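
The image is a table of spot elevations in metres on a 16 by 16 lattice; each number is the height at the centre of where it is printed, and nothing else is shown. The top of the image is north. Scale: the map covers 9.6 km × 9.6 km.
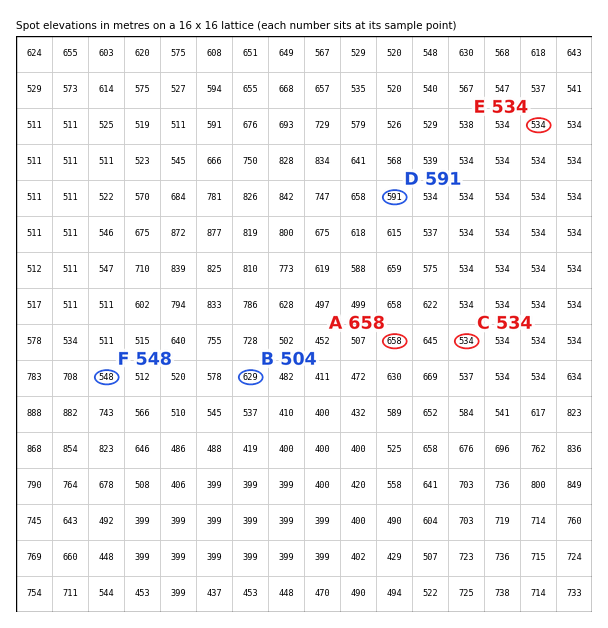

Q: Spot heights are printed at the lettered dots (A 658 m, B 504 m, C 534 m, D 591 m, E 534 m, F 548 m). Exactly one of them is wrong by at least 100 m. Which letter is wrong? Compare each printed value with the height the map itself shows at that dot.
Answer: B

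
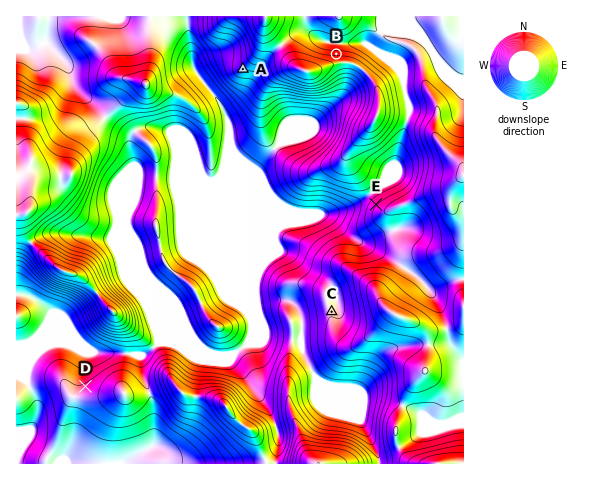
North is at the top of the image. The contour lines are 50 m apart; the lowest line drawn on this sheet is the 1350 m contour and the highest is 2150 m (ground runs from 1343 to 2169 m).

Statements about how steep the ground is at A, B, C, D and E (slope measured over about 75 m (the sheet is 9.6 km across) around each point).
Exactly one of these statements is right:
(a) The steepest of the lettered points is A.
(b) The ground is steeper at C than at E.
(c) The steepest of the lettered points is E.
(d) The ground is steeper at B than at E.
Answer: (d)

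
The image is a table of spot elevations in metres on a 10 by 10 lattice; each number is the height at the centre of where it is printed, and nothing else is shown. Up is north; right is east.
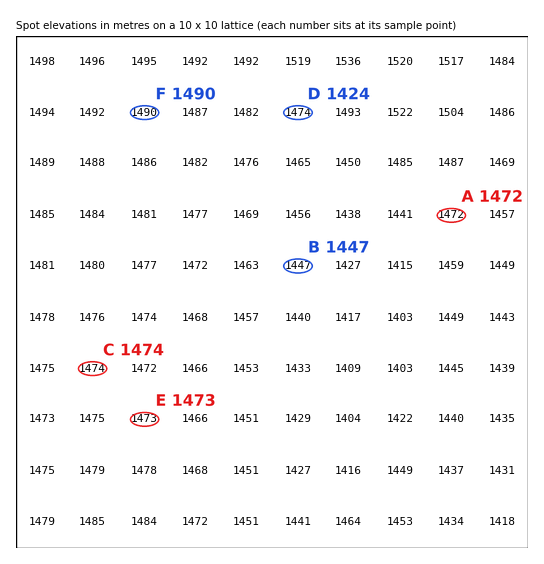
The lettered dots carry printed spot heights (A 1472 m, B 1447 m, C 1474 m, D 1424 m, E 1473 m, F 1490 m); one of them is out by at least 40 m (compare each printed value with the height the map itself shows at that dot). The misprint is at D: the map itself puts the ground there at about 1474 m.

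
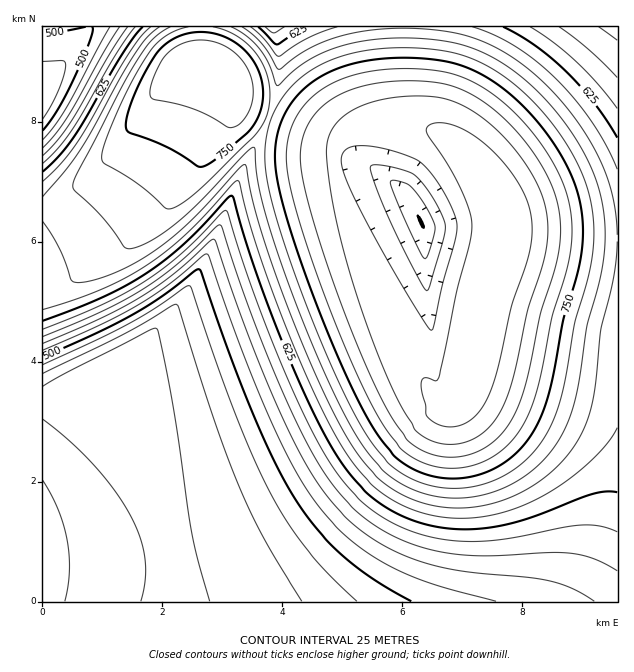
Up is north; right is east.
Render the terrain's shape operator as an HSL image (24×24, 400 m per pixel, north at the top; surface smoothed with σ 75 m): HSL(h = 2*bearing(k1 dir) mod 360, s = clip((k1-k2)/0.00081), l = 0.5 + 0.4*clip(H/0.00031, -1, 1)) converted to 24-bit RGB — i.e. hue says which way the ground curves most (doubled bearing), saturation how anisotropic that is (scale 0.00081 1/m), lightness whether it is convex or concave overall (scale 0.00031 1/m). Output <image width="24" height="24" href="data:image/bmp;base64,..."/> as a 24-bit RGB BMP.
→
<image width="24" height="24" href="data:image/bmp;base64,Qk32BgAAAAAAADYAAAAoAAAAGAAAABgAAAABABgAAAAAAMAGAAATCwAAEwsAAAAAAAAAAAAAen2FeXyDeXuCenuBenuBe3uAfHuAfnt/f3p+f3h8gXV5gXJ0gnFwgnRug3dtg3xsg4Fsf4NseoJtdoBvdX9xdX50eH14fH16enuFeXqDeXqCenqBe3qBfHqAfXqAf3l/gHd+gHR7gHF4g25zg2xshW9qhnVph31ph4VpgIZpeIRqcYNrboFucX90dX55eX18e3qFe3mDe3mCe3mBfHmBfHmAfXiAf3eAgHR+gXF8gm54g2t0iGluiWtoi3RpjH9pjItqgoxqd4lqbYdqa4RvbYJ2cYB8dX+AfXmEfHmDfHmCfHmBfHmBfXiAfneAf3SAgHF/gW19g2p7hGl3jGh1j2ptknVtk4RwlJJyh5Nxd5BubI1uaol2aoZ8bISBcX+Df3mEfnmDfXmCfXiBfXiBfXeAfnWAf3KAgG6AgWt/hGl+iGl9iGt7mHF9l3p4mYt+mpmBjpl/fJZ6cpN8a4+BaIqFaYWHbH+GgXmDf3iCf3iBfniBfneAfnWAfnOAfm+Af2yAgWmAg2iBiGuCjnGEjXqGpYiPoJWQoaGUl6CRiZ2NfJiMcJSOaI2PZoOKaH2IgniDgXiCgHiBf3eBfnaAfnSAfnGAfm2AfmqAgGiBgmmChm+Ei3mIkYaOipGcr6OmqKiloqajl6GdiJuZd5OVa4iQZX+LZXqJgniBgXiBgHiBf3eAfnWAfnKAfW9/fWt/fWh/fmiAgWyChHSEh4GHipGLj5+Uk7CnsKy0rKSrop2fkJWXfoySboOOZnuKY3eHUnBDc3xrgHiAf3aAfnSAfXF/fG1/fGl/fGh/fWmAgG+BgnuDhIqEh5qHiqeMg66QfIKpr5GRppeRl5KOhIqMcoCJZ3mGY3WFOmEnK1ceOmk2bXx3fnN/fG9/e2t/e2h/fGh/fWyAgHSBhICEhZOEh6KGiKyHhq+IWFCNr5mHqpqJnJSIiouEdoCFaXiDY3SBdoFgU3ZCL2MlE0kYUHNhe25/e2p/emh/e2l/fW+BgXqCg4qCh5qEiqiGiq+HgquDTzmAr56GrJ2HoJeFjoyCeoKCbHh/ZHN9uoq6nX+Sc4hlQHk8CDIWQG1leWl/emh/e2uAfnSBhH+DhpKDiaGFjKyGjLCGdaSCSS16r5+Grp+GpJiCk4x7gH90bHRxZXJz2KLf1p7YvpK4nISCUYdXAzAhUWB2eWl/fG6Af3mBg4mCiJmDjKeFjq+Hja+GWImbTS9/rp6Ir5uEp5J9mIh5hoJ6c3+AaH2ClX6Ux5DH4qre1KPJrZCeQ4NoAjExd2l/fHKBgX6DhpCDi6CEj6yGkLCHja2FPk+KUjiIrZeIsJeGq5WGnpGHjY2HeoWJbH6IgH57gX58noGY3KLL3qvItZOeAi4xMFNofnaCg4aCiZaEj6WFka6HkbCGjKmDLDV4UzqDqpKAsJqFrp6Lo5yPkpOOf4eOcHyLgH96gIB6gIB7jH2C1Zu44ay/i2auACYzfnqEhouEjZyFkqmGlLCHka6Fi6SBLRRHXk0pqKhbr619r62OpaWUlJeSgoWRcnaNtISwhn17f4F6foB7in1926Cx3aWwACIzWXCCi5GHk6GHl62HlrCGkauDj5lwLQUuaJpqfapzkrCCn66QnqWWk5WXhYKSd3KO35PZ05K+jnx9fYF6fIB7lH+B5aq1UizDAyQwkZWOm6WNnq6JmrCDo6FkQg0fNEtydaeGga6IiLCIkauNlKCQkI6TiH6QfnCNsWak3I262Ziwi4J8e4B6e4B7rYSK6Ki0ACkzf5iYpqeYr66Qq5FqhDJSdGSiZZOpea6chrGWiq6SjKaOjZiMjIeNiHiMgW6KU1dornCN4Z2xzpSffYN7eoB8fIF9yJGgVWDcBkxZpaGerZmZroWlkH+vgoevgpWwh7CwjK+hjaiXjJ2Qio+Lin+KiHKJg2uHJ1JDX3h5vYeV6K66tYiPeoF9eoSAgZOK5NHCACI1lZuep5ykpZSslI2uio6vi5euk6atk6ikj56YjJKOi4OJiXaGh22EhWmEE0g5MGhdcn6Pz5uo6bTCoYSLeo6Ge4Z/0OS9ADN6aIGZmJmdmpWik5CkjY+ljJSklJuhlpybk5GPjYWIi3mDiG+AhWp/g2h/RXdnEUw+P3tuoIWV3bXE69HjoJbBpdLV2/DiAgGDUmeNipaKj5SRjo+VjI6Vi46TjpGSlY2LkYKDjnh+inB7h2t7hGh7gml8e4R7KWlVFVlFTJR8qsG039bi393u2+XrxtPSHgAzZot9fZF5ho9/iY2CiouCiomBjId/koJ7kHZ0jG5ziGp0hWl2g2l4gmt6"/>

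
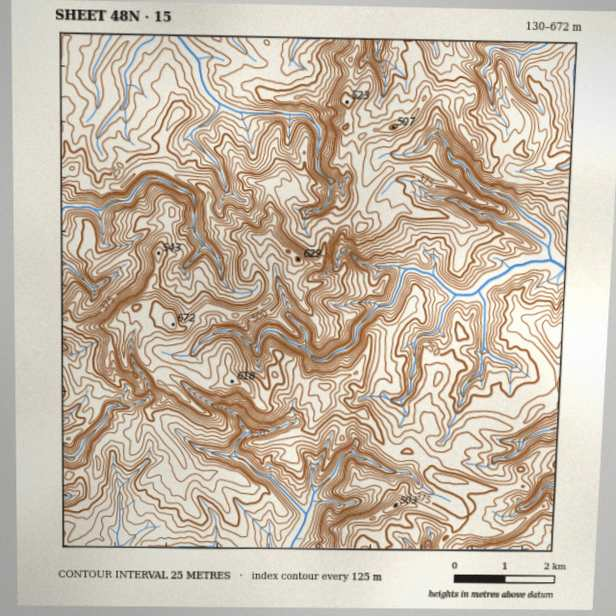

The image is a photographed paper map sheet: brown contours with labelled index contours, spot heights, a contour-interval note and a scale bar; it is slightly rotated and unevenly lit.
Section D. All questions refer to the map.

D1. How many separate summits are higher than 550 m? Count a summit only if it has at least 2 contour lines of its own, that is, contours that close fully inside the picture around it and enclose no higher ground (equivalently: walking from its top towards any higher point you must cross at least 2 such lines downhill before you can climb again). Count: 3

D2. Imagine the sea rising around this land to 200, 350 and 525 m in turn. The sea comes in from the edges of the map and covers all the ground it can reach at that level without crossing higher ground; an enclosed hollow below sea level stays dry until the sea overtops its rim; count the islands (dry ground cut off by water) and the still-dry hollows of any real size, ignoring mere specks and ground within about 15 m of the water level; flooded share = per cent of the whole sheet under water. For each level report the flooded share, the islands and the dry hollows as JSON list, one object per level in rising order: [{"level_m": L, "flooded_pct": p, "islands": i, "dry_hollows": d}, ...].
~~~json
[{"level_m": 200, "flooded_pct": 18, "islands": 0, "dry_hollows": 0}, {"level_m": 350, "flooded_pct": 66, "islands": 0, "dry_hollows": 0}, {"level_m": 525, "flooded_pct": 94, "islands": 1, "dry_hollows": 0}]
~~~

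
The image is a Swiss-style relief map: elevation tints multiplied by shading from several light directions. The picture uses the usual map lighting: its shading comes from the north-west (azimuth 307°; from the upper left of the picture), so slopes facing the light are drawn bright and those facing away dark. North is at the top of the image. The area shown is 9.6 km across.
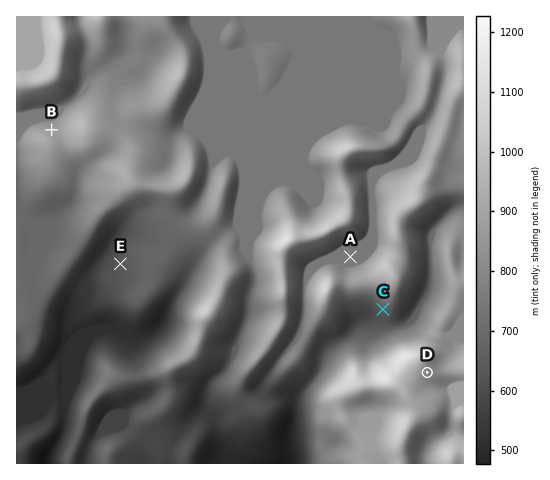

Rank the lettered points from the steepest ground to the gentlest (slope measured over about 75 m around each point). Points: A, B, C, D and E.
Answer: C B D E A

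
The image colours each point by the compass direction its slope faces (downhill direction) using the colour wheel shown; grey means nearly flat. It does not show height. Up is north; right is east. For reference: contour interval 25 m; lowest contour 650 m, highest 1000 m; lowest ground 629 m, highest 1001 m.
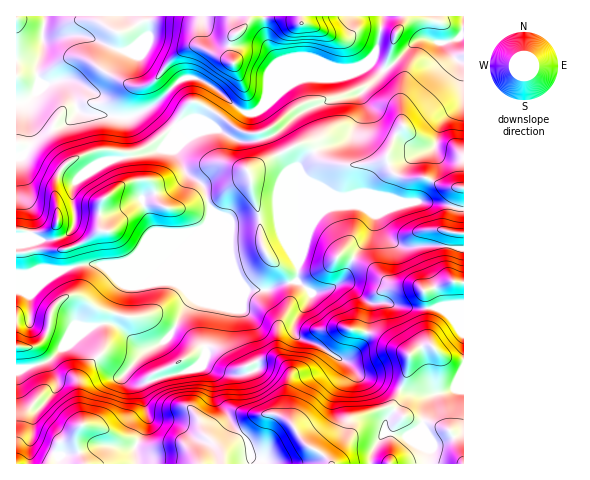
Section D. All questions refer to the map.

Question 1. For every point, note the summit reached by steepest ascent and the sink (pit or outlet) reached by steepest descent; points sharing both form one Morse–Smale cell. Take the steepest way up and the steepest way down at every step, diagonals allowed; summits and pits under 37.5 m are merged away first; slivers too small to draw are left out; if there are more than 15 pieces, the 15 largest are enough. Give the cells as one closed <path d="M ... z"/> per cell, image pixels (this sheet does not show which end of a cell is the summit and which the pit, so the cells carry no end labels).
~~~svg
<path d="M463 16l-79 0-8 34-11 14-31 14-32 0-22 8-14 11-4 9-7 7-10 0-4-3-26-22-20-10-10 0-5 2-29 26 25 21-1 24 10 21 18 13 8 24-1 11-7 8-10 5-41 41-28 13-8 32 1 7-9-3-17 3-43 35-32 8 1 95 447-1z"/><path d="M62 80l-15 5-8-3-3 12-8 9 3 38-6 13-9 3 0 116 15 1 15-6 16 2 20-6 42-1 58-23 13-9 8-3 7-8 1-11-8-24-18-13-10-21 1-24-23-20-24 11-48-5-4-4-7-21z"/><path d="M383 16l-236 0 1 19-21 16-14-2-29-13-41 2 0 12-6 14 0 12 1 5 7 4 15-5 4 1 8 11 6 19 6 3 33 4 19-3 22-13 27-24 10 0 8 3 17 11 21 18 4 3 10 0 7-7 4-9 14-11 22-8 32 0 31-14 11-14z"/><path d="M187 238l-63 25-42 1-20 6-16-2-15 6-14 0-1 94 9 0 23-7 43-35 14-3 11 2 8-38 28-13z"/><path d="M146 16l-130 1 1 139 8-2 6-13-3-38 10-15-1-24 6-14 0-11 41-3 29 13 14 2 21-16z"/>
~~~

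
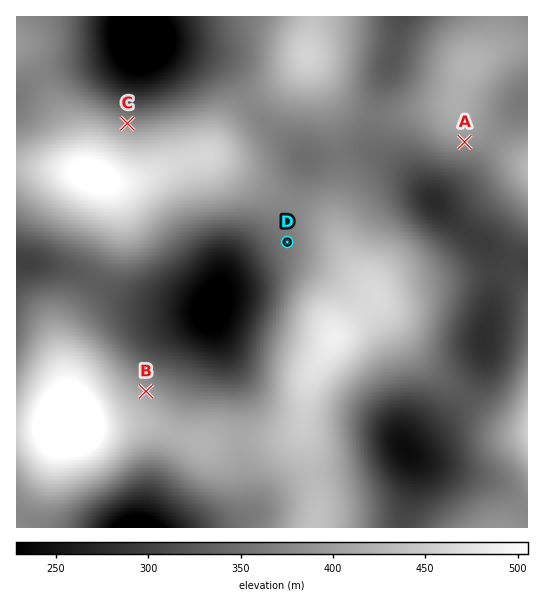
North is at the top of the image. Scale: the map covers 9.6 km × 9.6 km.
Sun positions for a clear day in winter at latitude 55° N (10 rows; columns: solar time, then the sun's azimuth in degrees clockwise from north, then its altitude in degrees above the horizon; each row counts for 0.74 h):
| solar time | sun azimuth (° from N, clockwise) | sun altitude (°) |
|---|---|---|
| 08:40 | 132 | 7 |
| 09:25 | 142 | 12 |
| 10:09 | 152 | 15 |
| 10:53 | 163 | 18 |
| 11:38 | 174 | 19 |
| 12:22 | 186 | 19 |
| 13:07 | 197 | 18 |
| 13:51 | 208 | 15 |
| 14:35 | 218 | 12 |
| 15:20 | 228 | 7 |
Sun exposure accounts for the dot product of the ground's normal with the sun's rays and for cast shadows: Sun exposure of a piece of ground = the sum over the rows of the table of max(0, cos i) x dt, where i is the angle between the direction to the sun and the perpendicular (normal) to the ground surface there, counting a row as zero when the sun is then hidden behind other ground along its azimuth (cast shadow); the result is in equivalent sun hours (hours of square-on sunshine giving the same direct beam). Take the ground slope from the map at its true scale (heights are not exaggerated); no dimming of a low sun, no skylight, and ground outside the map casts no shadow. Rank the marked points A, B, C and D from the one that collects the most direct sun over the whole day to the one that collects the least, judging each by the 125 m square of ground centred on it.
A > D > B > C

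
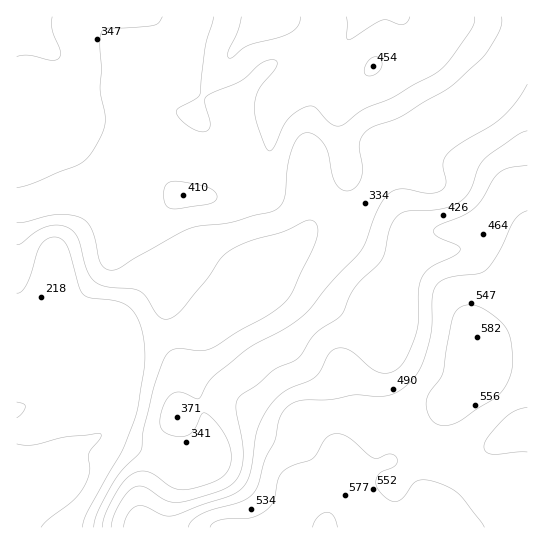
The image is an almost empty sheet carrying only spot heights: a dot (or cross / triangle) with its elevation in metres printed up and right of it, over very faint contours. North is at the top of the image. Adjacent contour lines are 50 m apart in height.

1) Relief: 180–610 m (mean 390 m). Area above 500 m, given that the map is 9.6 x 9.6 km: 17.4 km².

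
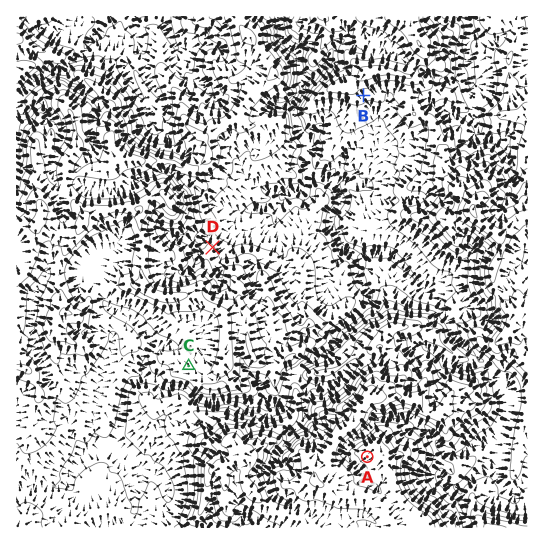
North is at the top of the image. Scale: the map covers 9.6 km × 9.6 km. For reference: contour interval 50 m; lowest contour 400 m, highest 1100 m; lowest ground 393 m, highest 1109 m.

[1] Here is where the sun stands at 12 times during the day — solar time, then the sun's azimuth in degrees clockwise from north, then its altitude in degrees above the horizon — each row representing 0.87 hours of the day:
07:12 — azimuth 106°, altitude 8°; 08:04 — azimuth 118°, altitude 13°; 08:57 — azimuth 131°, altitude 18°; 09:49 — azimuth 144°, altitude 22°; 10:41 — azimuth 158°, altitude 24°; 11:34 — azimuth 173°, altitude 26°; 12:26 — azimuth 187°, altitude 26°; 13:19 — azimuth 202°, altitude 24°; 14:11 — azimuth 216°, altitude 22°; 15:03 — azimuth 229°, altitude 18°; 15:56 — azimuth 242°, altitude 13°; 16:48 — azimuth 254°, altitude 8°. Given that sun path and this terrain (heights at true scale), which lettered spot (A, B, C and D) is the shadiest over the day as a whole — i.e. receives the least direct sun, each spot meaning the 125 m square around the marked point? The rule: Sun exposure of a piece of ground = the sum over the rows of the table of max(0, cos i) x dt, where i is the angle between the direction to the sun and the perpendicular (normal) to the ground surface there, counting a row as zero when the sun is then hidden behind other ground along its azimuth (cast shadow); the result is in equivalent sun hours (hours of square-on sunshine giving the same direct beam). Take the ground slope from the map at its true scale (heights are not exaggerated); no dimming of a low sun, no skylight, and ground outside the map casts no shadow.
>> D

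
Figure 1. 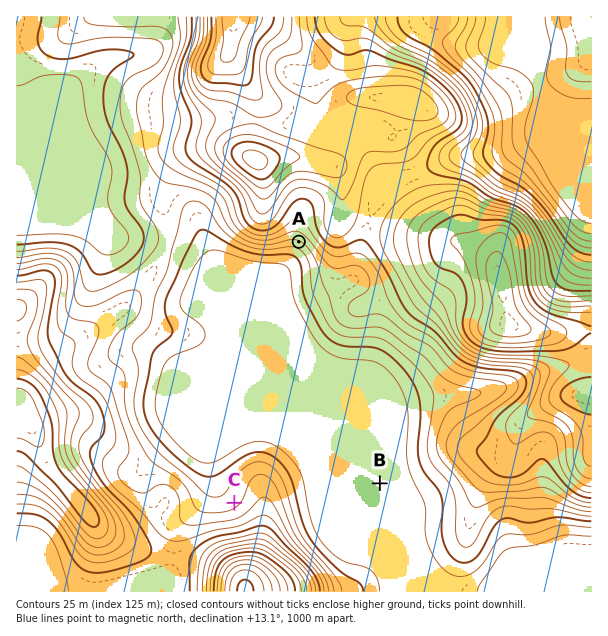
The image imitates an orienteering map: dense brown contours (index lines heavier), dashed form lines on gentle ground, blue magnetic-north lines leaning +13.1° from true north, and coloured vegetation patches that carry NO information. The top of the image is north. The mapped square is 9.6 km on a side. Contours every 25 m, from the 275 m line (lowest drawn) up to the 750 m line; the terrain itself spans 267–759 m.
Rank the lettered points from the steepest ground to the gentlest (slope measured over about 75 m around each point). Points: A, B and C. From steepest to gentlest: A C B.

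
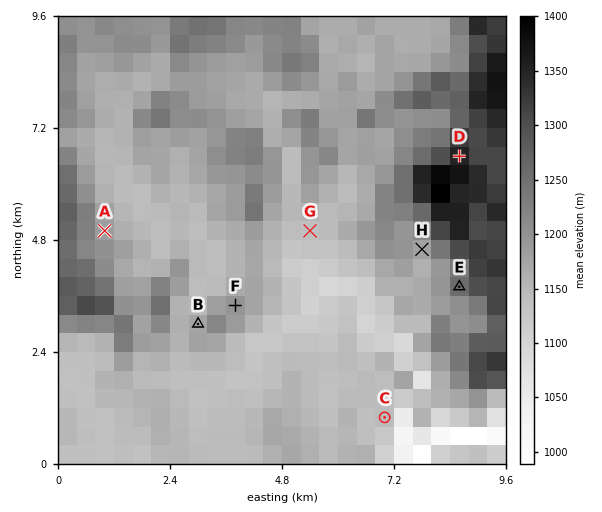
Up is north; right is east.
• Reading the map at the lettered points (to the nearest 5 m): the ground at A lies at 1185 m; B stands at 1170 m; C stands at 1155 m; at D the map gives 1360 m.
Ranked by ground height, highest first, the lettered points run E F H G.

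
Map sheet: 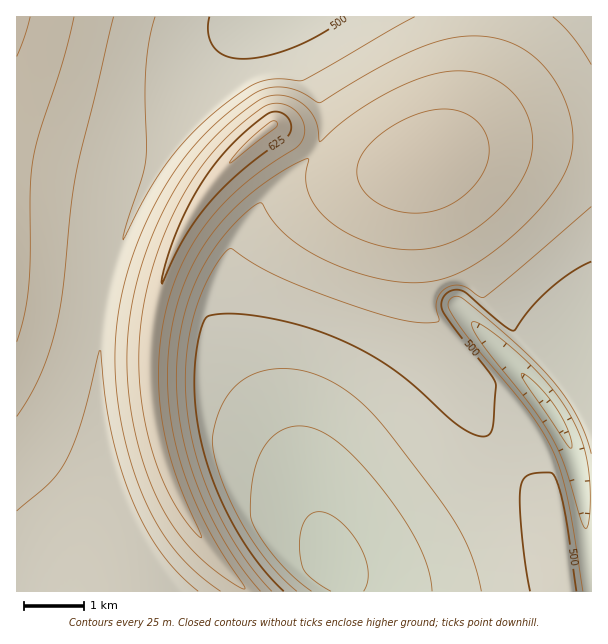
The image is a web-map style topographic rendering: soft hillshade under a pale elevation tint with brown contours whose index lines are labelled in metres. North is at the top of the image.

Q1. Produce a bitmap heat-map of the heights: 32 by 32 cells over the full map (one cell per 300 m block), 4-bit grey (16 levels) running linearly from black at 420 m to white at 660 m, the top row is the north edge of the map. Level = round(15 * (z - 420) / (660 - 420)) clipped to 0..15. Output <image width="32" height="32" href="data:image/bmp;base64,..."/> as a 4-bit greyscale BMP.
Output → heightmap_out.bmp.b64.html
<image width="32" height="32" href="data:image/bmp;base64,Qk12AgAAAAAAAHYAAAAoAAAAIAAAACAAAAABAAQAAAAAAAACAAATCwAAEwsAABAAAAAAAAAAAAAAABEREQAiIiIAMzMzAERERABVVVUAZmZmAHd3dwCIiIgAmZmZAKqqqgC7u7sAzMzMAN3d3QDu7u4A////AGZmZmZmiZdTEAARIjNEVmNmZmZmaJqFMQAAESIzRVZjZmZmZom5YxAAABEjNEVWY2ZmZmebp0IQAAESIzRFVlJmZmZoq5YyEQAREjNEVVVSd2Zmebp0IhERESI0RFVVQXd2ZorJYyIRERIjNEVVVTF3dmabuFMiEREiM0RVVVURd3dnm7dDMiIiIzRFVVVTAod3Z6ynQzIiIjNEVVVVQRSId2ispkMzMjM0RFVVVSAkmHd4rJZEMzMzREVVVVMCRJiHeKyWREQ0REVVVmUxJESYh3isp1REREVVVmZkEkREmYd4rKdVVVVVVmZmUiVURKmHeKy4VVVVZmZ3djNVVUSph3esuWVmZmd3eIZGZlVUqYh3m8p2Znd3iIiIiHdlVamId4vbh2d4iJmZmZiHdmWpiHeKzKh3iJmaqqqpmHdmqYh3eb25iImaqru7qpmHdqmId3is25iZqru7y7upmHepmHd3m926maq7zMzLupiHqZiHd3rO3Kqqu8zMzLqpiKmYh3dorO3LqrvMzMy6qYiqmId2ZorO7KqrvMzLuqmIqpmHdmZorNypqru7u7qpiLqZh3ZmZnmpiJmqu7uqmYe6qYh2ZmVmd3eImaqqqZiHuqmIdmZVVVZmd4iZmZmId7upmHZlVVVVVmd4iIiIh3a7qZh3ZlVERFVWZ3eIh3dm"/>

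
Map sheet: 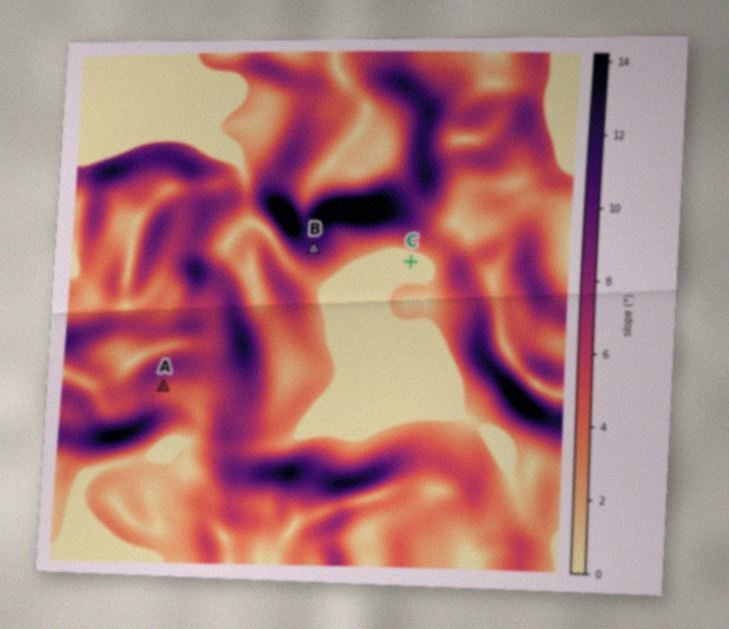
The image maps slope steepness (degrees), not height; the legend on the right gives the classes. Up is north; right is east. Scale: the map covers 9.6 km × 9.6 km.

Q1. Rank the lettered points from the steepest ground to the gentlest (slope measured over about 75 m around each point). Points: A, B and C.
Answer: B A C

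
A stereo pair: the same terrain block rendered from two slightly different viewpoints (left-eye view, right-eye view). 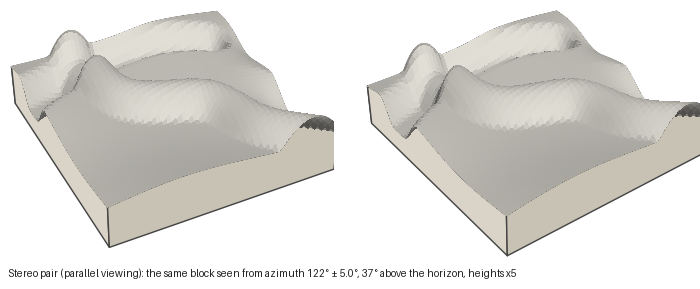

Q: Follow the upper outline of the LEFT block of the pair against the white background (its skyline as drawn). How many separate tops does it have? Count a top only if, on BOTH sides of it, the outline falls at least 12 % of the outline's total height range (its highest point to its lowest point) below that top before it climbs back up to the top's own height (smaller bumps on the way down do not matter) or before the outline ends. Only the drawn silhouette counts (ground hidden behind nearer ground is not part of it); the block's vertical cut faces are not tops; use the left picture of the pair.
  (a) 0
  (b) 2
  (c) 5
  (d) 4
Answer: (b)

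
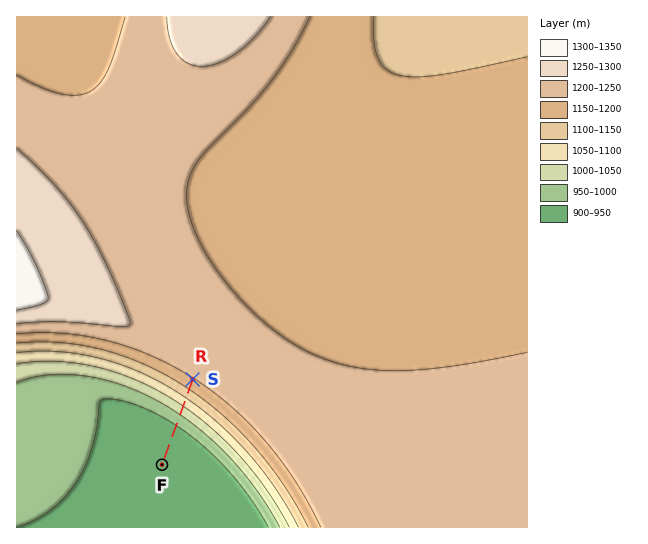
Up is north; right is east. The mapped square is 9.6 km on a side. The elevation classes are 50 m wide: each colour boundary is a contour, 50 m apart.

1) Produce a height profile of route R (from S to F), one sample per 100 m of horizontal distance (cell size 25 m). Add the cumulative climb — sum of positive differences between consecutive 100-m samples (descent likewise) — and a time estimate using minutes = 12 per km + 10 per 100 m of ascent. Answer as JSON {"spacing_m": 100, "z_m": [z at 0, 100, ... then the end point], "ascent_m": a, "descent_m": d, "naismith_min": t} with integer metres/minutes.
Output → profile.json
{"spacing_m": 100, "z_m": [1195, 1174, 1149, 1121, 1091, 1060, 1029, 1001, 975, 953, 936, 925, 920, 920, 920, 921, 922, 923, 923], "ascent_m": 3, "descent_m": 276, "naismith_min": 21}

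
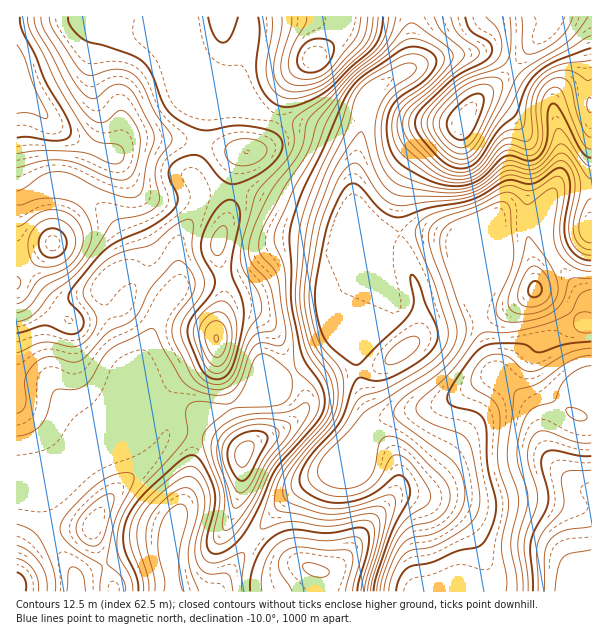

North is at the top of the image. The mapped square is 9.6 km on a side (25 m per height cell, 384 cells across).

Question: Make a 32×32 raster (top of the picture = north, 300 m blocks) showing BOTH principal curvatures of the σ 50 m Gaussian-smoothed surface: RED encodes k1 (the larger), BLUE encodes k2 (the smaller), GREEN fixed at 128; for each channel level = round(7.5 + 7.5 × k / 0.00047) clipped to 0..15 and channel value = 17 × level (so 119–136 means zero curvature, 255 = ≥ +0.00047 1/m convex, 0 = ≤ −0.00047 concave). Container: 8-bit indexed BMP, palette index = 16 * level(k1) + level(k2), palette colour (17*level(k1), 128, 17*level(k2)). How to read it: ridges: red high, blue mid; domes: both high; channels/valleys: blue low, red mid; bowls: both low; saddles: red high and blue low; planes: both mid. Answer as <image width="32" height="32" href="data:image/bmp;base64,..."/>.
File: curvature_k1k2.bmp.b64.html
<image width="32" height="32" href="data:image/bmp;base64,Qk02CAAAAAAAADYEAAAoAAAAIAAAACAAAAABAAgAAAAAAAAEAAATCwAAEwsAAAABAAAAAAAAAIAAABGAAAAigAAAM4AAAESAAABVgAAAZoAAAHeAAACIgAAAmYAAAKqAAAC7gAAAzIAAAN2AAADugAAA/4AAAACAEQARgBEAIoARADOAEQBEgBEAVYARAGaAEQB3gBEAiIARAJmAEQCqgBEAu4ARAMyAEQDdgBEA7oARAP+AEQAAgCIAEYAiACKAIgAzgCIARIAiAFWAIgBmgCIAd4AiAIiAIgCZgCIAqoAiALuAIgDMgCIA3YAiAO6AIgD/gCIAAIAzABGAMwAigDMAM4AzAESAMwBVgDMAZoAzAHeAMwCIgDMAmYAzAKqAMwC7gDMAzIAzAN2AMwDugDMA/4AzAACARAARgEQAIoBEADOARABEgEQAVYBEAGaARAB3gEQAiIBEAJmARACqgEQAu4BEAMyARADdgEQA7oBEAP+ARAAAgFUAEYBVACKAVQAzgFUARIBVAFWAVQBmgFUAd4BVAIiAVQCZgFUAqoBVALuAVQDMgFUA3YBVAO6AVQD/gFUAAIBmABGAZgAigGYAM4BmAESAZgBVgGYAZoBmAHeAZgCIgGYAmYBmAKqAZgC7gGYAzIBmAN2AZgDugGYA/4BmAACAdwARgHcAIoB3ADOAdwBEgHcAVYB3AGaAdwB3gHcAiIB3AJmAdwCqgHcAu4B3AMyAdwDdgHcA7oB3AP+AdwAAgIgAEYCIACKAiAAzgIgARICIAFWAiABmgIgAd4CIAIiAiACZgIgAqoCIALuAiADMgIgA3YCIAO6AiAD/gIgAAICZABGAmQAigJkAM4CZAESAmQBVgJkAZoCZAHeAmQCIgJkAmYCZAKqAmQC7gJkAzICZAN2AmQDugJkA/4CZAACAqgARgKoAIoCqADOAqgBEgKoAVYCqAGaAqgB3gKoAiICqAJmAqgCqgKoAu4CqAMyAqgDdgKoA7oCqAP+AqgAAgLsAEYC7ACKAuwAzgLsARIC7AFWAuwBmgLsAd4C7AIiAuwCZgLsAqoC7ALuAuwDMgLsA3YC7AO6AuwD/gLsAAIDMABGAzAAigMwAM4DMAESAzABVgMwAZoDMAHeAzACIgMwAmYDMAKqAzAC7gMwAzIDMAN2AzADugMwA/4DMAACA3QARgN0AIoDdADOA3QBEgN0AVYDdAGaA3QB3gN0AiIDdAJmA3QCqgN0Au4DdAMyA3QDdgN0A7oDdAP+A3QAAgO4AEYDuACKA7gAzgO4ARIDuAFWA7gBmgO4Ad4DuAIiA7gCZgO4AqoDuALuA7gDMgO4A3YDuAO6A7gD/gO4AAID/ABGA/wAigP8AM4D/AESA/wBVgP8AZoD/AHeA/wCIgP8AmYD/AKqA/wC7gP8AzID/AN2A/wDugP8A/4D/ALqohHSX2sqkkoaldJaoh4aXqPa0UGN2h3d3l9iXg3Z3qZaDdKXWp4SClNaUgpeoubi4+OhyYXaGdoenyJZzdoeWhISX17V1dHST+OiQk6m5p6fY+ZRwhoaGl6emdWRmhoeGlbjqpmRldXGm+LWQlaiXlrj41YGGmIaXp6eGdYaHhnaFl9jXdWRjYmP295GRloZ1htf1tKapl5eYmJeWlpd3d3aFl+jXhnRiU7X3tYCCdGRidNbHp5iYh5iYl5aGdoeHd4aFl8fXlnJyp/nHY3FiZHVipriHh5eHh4eHdXWFh4eHh4eGhqfHo6HJ++emhGBxd3SnuIeHl5eHdnV0hoeHh4d3d3d3h6ilssfr+fj4lYCBhbeXhoeHl5eHdYWHmZiHh3eHd3eHl4aEkqW31vb5tpGElYV2d4eYqJeFhpiomIeHh4aHd4eHhIKQgIFypfrIknWUdHSEhoeYloaGl4eXdoaXhod3h4ajxfagh3el6LaipqeGhYSEhXWUloV1dpZmdqeGdnd2dYPo+pJyhda3paO22MiYl4VkVHaop3Vkl3aGp4Z2dnaFhOn7k2C25oRydISo2Mm5p4V1hZe3toaGhqi6poaGhKTF+/qzo+jIc3J3d4SXuKmnpKaWg4Sm2beUpqilp6iFg5TH5qSn2JZwdod3d4W3p4aEpdfHpZKWyXWDg3WHqIZ0Y5TFl5jHlmB3h4d3hreoc3eDt/vbpHS2tKaUcneHl4ZjldWWl8incXZ3h4eXyJeDd3WE6ceQk4PIy6iEc3WXhpO414V1p7eEc4eHh6e3hXSHd3LWkqDXo8vLyLWWh5Z1g7jphmSGt4Zyd3eHppZ0dXeHlMeBxPyUuLmmlZaXh4aDldi3doanh3F3h4SklHNxgnaVp4Kl+nSVlZSFhpiop5WFpraXh5eXdHWDpqaUk5KQcHO0coL3hXR0hIWXt5aGhnaVlZaGhpd1c4Wnp6W1x8aRUNNwYPWGdWV2l6i4dmVldpeoqJiHl3WDhKeWlbbq+6OA96Jg9YeGl7a3qaiWlpaWqLnJybiYhoODpqaFqPr6kqD71ZD5hqjItpWXqKemp5aXmJemp6eHg4GmyMba7PmTsvmikPmGuLiFdJeoh3Z1doWFhJOjlKWDgKXY59nq+LW0xnCC6ae3l3SFqKiGdHd3h4eDtba1s3BgkaWVt9n56KaVUIPXqJeHdIaop4aFd4eHdpTH6OnodFCAcFCEt8j25cVRcbWoqIZ0doaWhYeHh4eGhJfK7Pn2ppFgUICQgJLV9raTlbeHhHWHhnaHh4eGmIZ0hqe4xvjqxaKVlpaVg5bI6LeVpWRkdoeHdneHh4aohnR2pZWGyMmVoqWnmKmWhqeXuKU="/>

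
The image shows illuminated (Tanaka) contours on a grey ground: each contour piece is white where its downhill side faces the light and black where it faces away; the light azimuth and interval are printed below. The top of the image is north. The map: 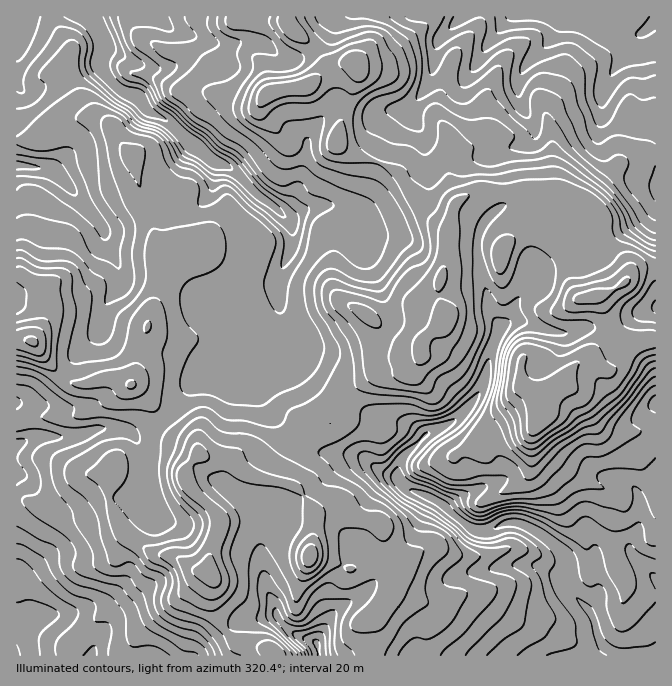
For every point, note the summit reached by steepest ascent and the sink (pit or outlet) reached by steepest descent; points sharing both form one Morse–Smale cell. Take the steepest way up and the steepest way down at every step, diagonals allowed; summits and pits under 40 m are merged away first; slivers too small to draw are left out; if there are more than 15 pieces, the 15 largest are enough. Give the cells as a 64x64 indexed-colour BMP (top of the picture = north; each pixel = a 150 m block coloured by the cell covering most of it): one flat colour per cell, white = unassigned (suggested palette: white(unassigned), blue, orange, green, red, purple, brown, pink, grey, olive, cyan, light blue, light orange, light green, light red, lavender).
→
<image width="64" height="64" href="data:image/bmp;base64,Qk12CAAAAAAAAHYAAAAoAAAAQAAAAEAAAAABAAQAAAAAAAAIAAATCwAAEwsAABAAAAAAAAAA////ALR3HwAOf/8ALKAsACgn1gC9Z5QAS1aMAMJ34wB/f38AIr28AM++FwDox64AeLv/AIrfmACWmP8A1bDFADMzMzMzMzMzMwAAAAqqqqqqpERERERERERERERERBERMzMzMzMzMzMzMwCqqqqqqqqkREREREREREREREQREREzMzMzMzMzMzMzOqqqqqqqqqRERERERERERERERBERETMzMzMzMzMzMzMACqqqqqqqpEREREREREREREREERERMzMzMzMzMzMzMwAAAKqqqqqqREREREREREREREEREREzMzMzMzMzMzMzAAAAqqqqqqqkREREREREREREERERETMzMzMzMzMzMzMAAAqqqqqqqqREREREREREREQRERERMzMzMzMzMzMzMwAACqqqqqqqqkREREREREREQRERERHjMzMzMzMzMzMwAAAKqqqqqqqqRERERERERERBEREREe4zMzMzMzMzMzAAAAqqqqqqqqpEREREREREREERERER7uMzMzMzMzMzMAAACqqqqqqqpEREREREREREERERERHu4zMzMzMzMzMzAAAKqqqqqqqkREREREREREEREREREe7uMzMzMzMzMzMAAKqqqqqqqqREREREFEREERERERER7u7jMzMzMzMzMwAAqqqqqqqqREREREERERERERERERHu7u7jMzMzMzMzAACqqqpKpERERERBEREREREREREREe7u7u7jMzMzMzAAAAAApERERERERBERERERERERERER7u7u7u7uMzMzAAAAAAAEREREREQRERERERERERERERHu7u7u7u7jMzAAAAAAAAAEREREEREREREREREREREREe7u7u7u7uMzMAAAAAAAAABEREERERERERERERERERER7u7u7u7uMzMzAAAAAAAAAARBERERERERERERERERERHu7u7u7u4zMzMAAAAAAAEREREREREREREREREREREREQ7u7u7u7jMzMAAAAAAAERERERERERERERERERERERERAAAAAO7gAzAAAAAAAAAAERERERG7EREREREREREREREAAAAAAAAAAAAAAAAAAAAAERERu7u7EREREREREREREQAAAAAAAADdAAAAAAAAAAARG7u7u7uxERERERERERERAAAAAAAADd3QAAAAAAAAAGu7u7u7u7sREREREREREREAAAAAAAAN3dAAAAAAAAAGa7u7u7u7uxEREREREREREQAACZkACd3d3QAAAAAABmZma7u7u7u7sRERERERERERAACZmZmZ3d3d3dAAAAAGZmZma7u7u7uxEREREREREREACZmZmZnd3d3d3d0AAGZmZmZmZru7u7EREREREREREQCZmZmZmd3d3d3d3dAAZmZmZmZma7u7uxERERERERERAJmZmZmZnd3d3d3d0ABmZmZmZmZru7u7EREREREREREAmZmZmZmd3d3d3d3dBmZmZmZmZma7u7sREREAERAREQAJmZmZmZ3d3d3d3d0GZmZmZmZmZmu7uxEAAAAAAAERAAmZmZmZmd3d3d3d3WZmZmZmZmZma7u7EQAAAAAAAAEACZmZmZmZ3d3d3d3dZmZmZmZmZma7u7ERAAAAAAAAAAAJmZmZmZnd1VVV3d1mZmZmZmZmZru7sREQAAAAAAAAAJmZmZmZmZVVVVVVVWZmZmZmZmZmu7uxEREAAAAAAACZmZmZmZ//9VVVVVVVVmZmZmZmZmZruxEREQAAAAAAAJmZmZmZ////VVVVVVVWZmZmZmZmZmu7EREREAAAAAAAmZmZmZ////VVVVVVVVZmZmZmZmZma7sREREREAEQAACZmZmZn///VVVVVVVVVWZmZmZmZmZruxERERERERcAAJmZmZmf//9VVVVVVVVVZmZmZmZmZmu7ERERERERd3AAmZmZmf///1VVVVVVVVZmZmZmZmZmiLuxERERERF3dwCZmZmf////VVVVVVVVIiZmZmZmZmiIu7sREREREXd3d5mZmf////VVVVVVVVIiIiIiJmZmiIi7u7EREREXd3d3mZmZ////9VVVVVVVIiIiIiImZmiIiIi7sRERF3d3d3eZmZ////9VVVVVVVIiIiIiIiJmaIiIiIiHd3d3d3d3d5mZ/////1VVVVVVIiIiIiIiImaIiIiIiId3d3d3d3d3////////VVVVVSIiIiIiIiIiiIiIiIiIh3d3d3d3d3f///////VVVVUiIiIiIiIiLMzIiIiIiIiHd3d3d3d3d1//////VVVVUiIiIiIiIiLMzMiIiIiIiIiHd3d3d3d3VVX///9VVVUiIiIiIiIiIszMzIiIiIiIiIh3d3d3d3dVVV//9VVVUiIiIiIiIiIiLMzMiIiIiIiIh3d3d3d3d1VVVVVVVVIiIiIiIiIiIiIszMzIiIiIiIiHd3d3d3d3VVVVVVVVIiIiIiIiIiIiIizMzMyIiIiIiHd3d3d3d3dVVVVVVVIiIiIiIiIiIiIiIszMzMiIiIiId3d3d3d3d1VVVVVSIiIiIiIiIiIiIiIizMzMyIiIiIh3d3d3d3d3VVVVVVIiIiIiIiIiIiIiIiLMzMzMiIiIiId3d3d3d3dVVVVVIiIiIiIiIiIiIiIszMzMzMyIiIiIh3d3d3d3d1VVVVVSIiIiIiIiIiIiIszMzMzMzIiIiIiId3d3d3d3VVVVVVIiIiIiIAACIiIszMzMzMzMiIiIiIiHd3d3d3dVVVVVIiIiIgAAAAAiIszMzMzMzMzIiIiIiIh3d3d3d1VVVVUiIiIAAAAAAAAMzMzMzMzMzMyIiIiIiHd3d3d3"/>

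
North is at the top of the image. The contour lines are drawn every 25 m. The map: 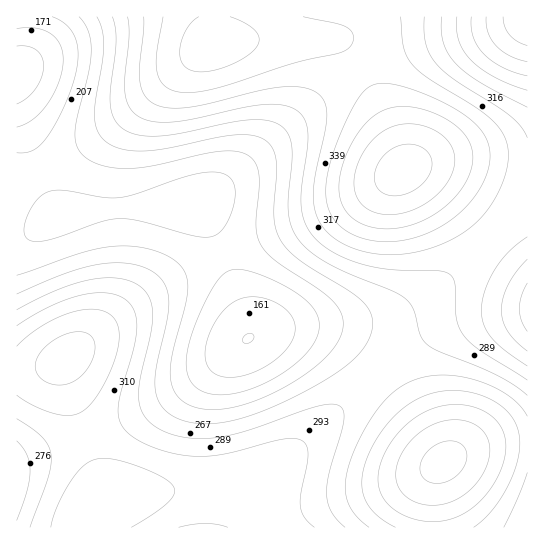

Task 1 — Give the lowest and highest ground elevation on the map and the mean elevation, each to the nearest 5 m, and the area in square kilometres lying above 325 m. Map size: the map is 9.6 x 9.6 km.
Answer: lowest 135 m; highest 440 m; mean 275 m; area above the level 23.4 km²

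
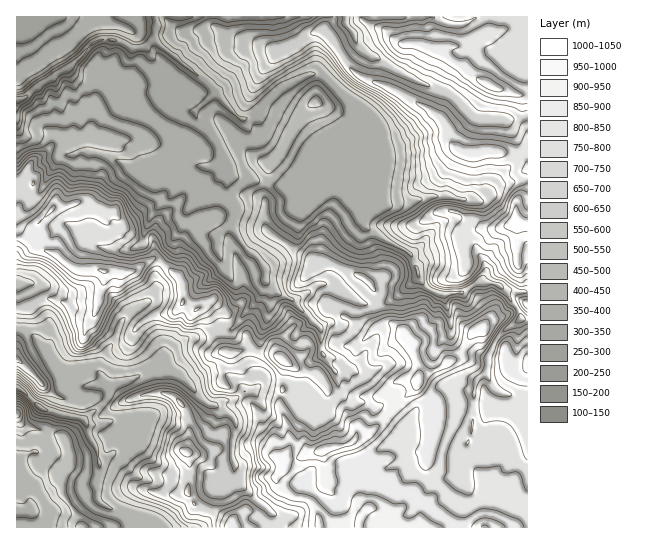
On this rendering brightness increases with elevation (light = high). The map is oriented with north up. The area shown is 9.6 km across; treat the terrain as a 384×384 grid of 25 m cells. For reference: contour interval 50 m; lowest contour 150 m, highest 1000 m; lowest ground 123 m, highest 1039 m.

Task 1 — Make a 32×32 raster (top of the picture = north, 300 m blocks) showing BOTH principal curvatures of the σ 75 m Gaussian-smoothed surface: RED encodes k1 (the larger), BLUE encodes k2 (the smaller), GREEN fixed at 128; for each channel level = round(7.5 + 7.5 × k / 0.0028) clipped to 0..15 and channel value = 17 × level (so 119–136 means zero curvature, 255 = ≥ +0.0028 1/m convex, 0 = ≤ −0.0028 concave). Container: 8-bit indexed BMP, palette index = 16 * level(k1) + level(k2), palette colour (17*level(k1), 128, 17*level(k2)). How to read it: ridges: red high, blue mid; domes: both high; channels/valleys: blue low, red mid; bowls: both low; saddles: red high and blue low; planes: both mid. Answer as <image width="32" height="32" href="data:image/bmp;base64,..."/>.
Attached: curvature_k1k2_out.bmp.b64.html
<image width="32" height="32" href="data:image/bmp;base64,Qk02CAAAAAAAADYEAAAoAAAAIAAAACAAAAABAAgAAAAAAAAEAAATCwAAEwsAAAABAAAAAAAAAIAAABGAAAAigAAAM4AAAESAAABVgAAAZoAAAHeAAACIgAAAmYAAAKqAAAC7gAAAzIAAAN2AAADugAAA/4AAAACAEQARgBEAIoARADOAEQBEgBEAVYARAGaAEQB3gBEAiIARAJmAEQCqgBEAu4ARAMyAEQDdgBEA7oARAP+AEQAAgCIAEYAiACKAIgAzgCIARIAiAFWAIgBmgCIAd4AiAIiAIgCZgCIAqoAiALuAIgDMgCIA3YAiAO6AIgD/gCIAAIAzABGAMwAigDMAM4AzAESAMwBVgDMAZoAzAHeAMwCIgDMAmYAzAKqAMwC7gDMAzIAzAN2AMwDugDMA/4AzAACARAARgEQAIoBEADOARABEgEQAVYBEAGaARAB3gEQAiIBEAJmARACqgEQAu4BEAMyARADdgEQA7oBEAP+ARAAAgFUAEYBVACKAVQAzgFUARIBVAFWAVQBmgFUAd4BVAIiAVQCZgFUAqoBVALuAVQDMgFUA3YBVAO6AVQD/gFUAAIBmABGAZgAigGYAM4BmAESAZgBVgGYAZoBmAHeAZgCIgGYAmYBmAKqAZgC7gGYAzIBmAN2AZgDugGYA/4BmAACAdwARgHcAIoB3ADOAdwBEgHcAVYB3AGaAdwB3gHcAiIB3AJmAdwCqgHcAu4B3AMyAdwDdgHcA7oB3AP+AdwAAgIgAEYCIACKAiAAzgIgARICIAFWAiABmgIgAd4CIAIiAiACZgIgAqoCIALuAiADMgIgA3YCIAO6AiAD/gIgAAICZABGAmQAigJkAM4CZAESAmQBVgJkAZoCZAHeAmQCIgJkAmYCZAKqAmQC7gJkAzICZAN2AmQDugJkA/4CZAACAqgARgKoAIoCqADOAqgBEgKoAVYCqAGaAqgB3gKoAiICqAJmAqgCqgKoAu4CqAMyAqgDdgKoA7oCqAP+AqgAAgLsAEYC7ACKAuwAzgLsARIC7AFWAuwBmgLsAd4C7AIiAuwCZgLsAqoC7ALuAuwDMgLsA3YC7AO6AuwD/gLsAAIDMABGAzAAigMwAM4DMAESAzABVgMwAZoDMAHeAzACIgMwAmYDMAKqAzAC7gMwAzIDMAN2AzADugMwA/4DMAACA3QARgN0AIoDdADOA3QBEgN0AVYDdAGaA3QB3gN0AiIDdAJmA3QCqgN0Au4DdAMyA3QDdgN0A7oDdAP+A3QAAgO4AEYDuACKA7gAzgO4ARIDuAFWA7gBmgO4Ad4DuAIiA7gCZgO4AqoDuALuA7gDMgO4A3YDuAO6A7gD/gO4AAID/ABGA/wAigP8AM4D/AESA/wBVgP8AZoD/AHeA/wCIgP8AmYD/AKqA/wC7gP8AzID/AN2A/wDugP8A/4D/AJeGhre4pqWFdGOkkrTqlpaUg8enlqeHhoaYl5amuKeWlnaGxnWDlJSVtsbXlJXWkJW1xXV1qLiXl5eHd3aGhnaHdriGdZW36NamyHVlhYG32IaFp4aFhXaHhod2hoeHh4amuaeWg5aVt5W1hYaEg8XXhWS2doeHh4aWloWHh4eHhnZ22JaThYV0turHpoKEybim19aEg4WHhpiXdZiIh4eWhrfZgbiHhnOn2IWmkrbIp7al2ObYpYWHl6eGhIZ2h/XlxbJwpoWGdITVlpaShZXFhWR0lcnGlXWHp4eEl3eH+GCg09Sz5qRjc/eScIPHg9d2doSllITHhIWYl5O4p5eQ9+SWloOj9/f4s5DXxIF0x3Z2xpSnt6bGtIWXgraDheP3g3aHhYSBgpJxdMeVp2KzpcbFdHV0prfopISTkLiY+IOEo4KEppaFdpW3xteFtPrWo3CFlaZzpKTF+LeA6KbVdHTW+YK1yHVlg6TGxefD2ITXw8fHlafYp5Oj1bDlpZKFc6f4poD4pIWlopOB53G115CRhZbHx9mWp5H5+ZCB6KWDtsfHcYLF9+jppsajg7bCssi3hJOlltik1ITo+LCGtsWEluWVc3Jk9rT7o8d0kaC0qIWFt5KDtHCQoceQwHJjc7akx9jIcaX4pKOBpWOV6bWElsi4uJKQ+fixgJG1lXTW99fX1/f09ciGgqaWc2SF6cfWpqfKsoKFt9iAp+fF59d2c4KBcOVjpYR0t4KGxsTIp3ZlppCAg4bIpJWVtba3hYWGmKjF1JWFhoWUptnHcqe3dnWh1dmklLim18enlOa2hoen6KaCpnWnqISG12VlhMeHdZSltvfm5telttaWgvnW6cbYhJaGpnWXhJbZloaFpoZ2dnWSgKCQcGKE5riy54SWlYSFdoeHh4eGhbR0doeGh4eGhqa3p5eXdYOj5baCdIWmdHR2hoeGhnaGuJeGd3eIiIZ2hZeXhpd2lKeT5YSFhJSnl5eHh5iFhreXx4Z2d4eHdnZ1l6jY6OjXtpOUt6enqKiol5eXl4WnhnWnt3aGh4eGdXWFt7aGhoWlo6iGhoeHd4eHh4aEqKWDhobHl5eWhnV0hqfnl3ODY5OAt6eXmId3d4eHlpSlg8eChqfJyZNyc5b496aChJSFpsSApbanh4eHh4eotnKGx6Vwg8iTgKX3+LWBcXSm+fe12NaQcMiIh5iXqJOCh4aX15ZycYDX96aAgYaXx9emdHaHt+exsMi4o6WSg5eYqJao2Lhzlfd0caWnuLeXhnZ3d3aHmNehgJDVkLenl5eXp7e359T3poGm6Nm3qLenl4eHh3Z1hsfHx7iRtqO1xpKjg3OTtdmR1tOik5OSgoSWloY="/>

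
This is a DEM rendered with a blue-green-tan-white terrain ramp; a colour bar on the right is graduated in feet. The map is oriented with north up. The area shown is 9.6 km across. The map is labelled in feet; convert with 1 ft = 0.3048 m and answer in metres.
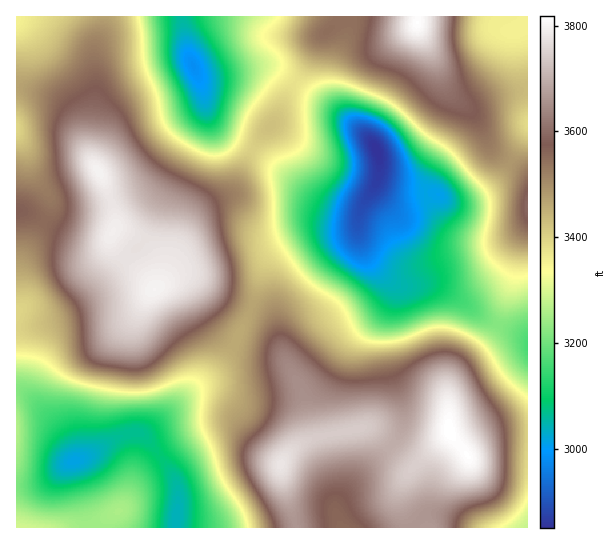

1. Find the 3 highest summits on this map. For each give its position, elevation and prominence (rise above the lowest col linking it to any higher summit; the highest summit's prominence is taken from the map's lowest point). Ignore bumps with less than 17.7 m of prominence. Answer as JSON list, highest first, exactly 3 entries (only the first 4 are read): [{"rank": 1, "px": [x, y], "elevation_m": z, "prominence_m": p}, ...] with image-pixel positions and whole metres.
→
[{"rank": 1, "px": [449, 430], "elevation_m": 1164, "prominence_m": 295}, {"rank": 2, "px": [155, 289], "elevation_m": 1158, "prominence_m": 100}, {"rank": 3, "px": [281, 465], "elevation_m": 1152, "prominence_m": 25}]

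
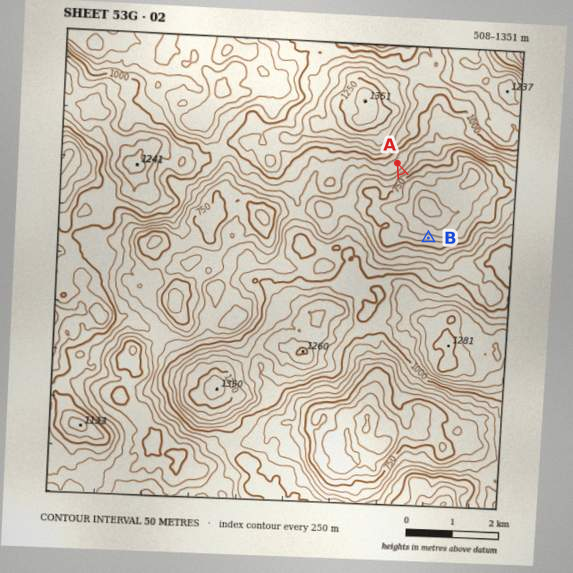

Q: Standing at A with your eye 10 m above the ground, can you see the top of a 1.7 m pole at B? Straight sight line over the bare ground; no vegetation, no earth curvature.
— yes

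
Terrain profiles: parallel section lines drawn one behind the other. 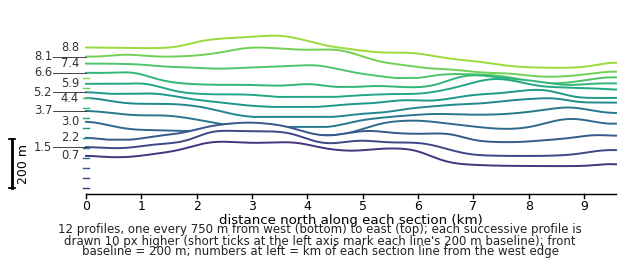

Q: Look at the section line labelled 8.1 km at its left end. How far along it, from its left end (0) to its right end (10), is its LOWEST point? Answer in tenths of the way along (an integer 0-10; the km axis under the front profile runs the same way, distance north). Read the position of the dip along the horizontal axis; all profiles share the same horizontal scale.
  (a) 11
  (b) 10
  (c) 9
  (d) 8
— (c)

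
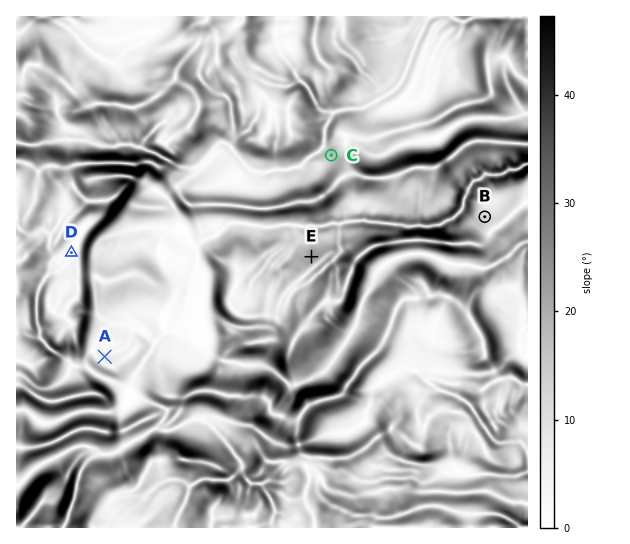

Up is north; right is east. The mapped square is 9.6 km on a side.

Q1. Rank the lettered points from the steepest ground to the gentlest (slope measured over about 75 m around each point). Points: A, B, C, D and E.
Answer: E C B A D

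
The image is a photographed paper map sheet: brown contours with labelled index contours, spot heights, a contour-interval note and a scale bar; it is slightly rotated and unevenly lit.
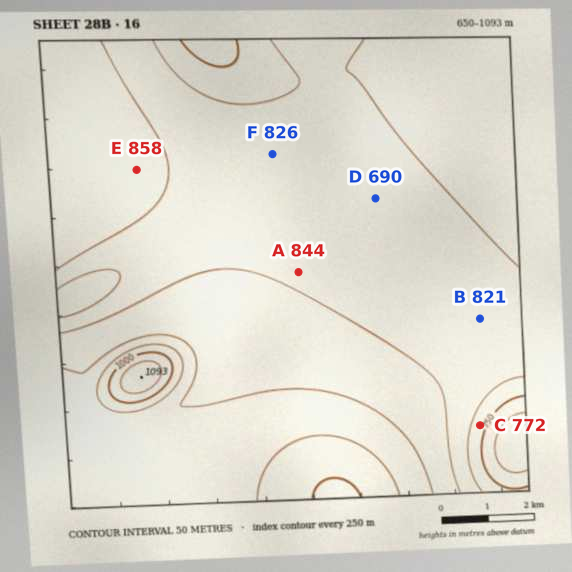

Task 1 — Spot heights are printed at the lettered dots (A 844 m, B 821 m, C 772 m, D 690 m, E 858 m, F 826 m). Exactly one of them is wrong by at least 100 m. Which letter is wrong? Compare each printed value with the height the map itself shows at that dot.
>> D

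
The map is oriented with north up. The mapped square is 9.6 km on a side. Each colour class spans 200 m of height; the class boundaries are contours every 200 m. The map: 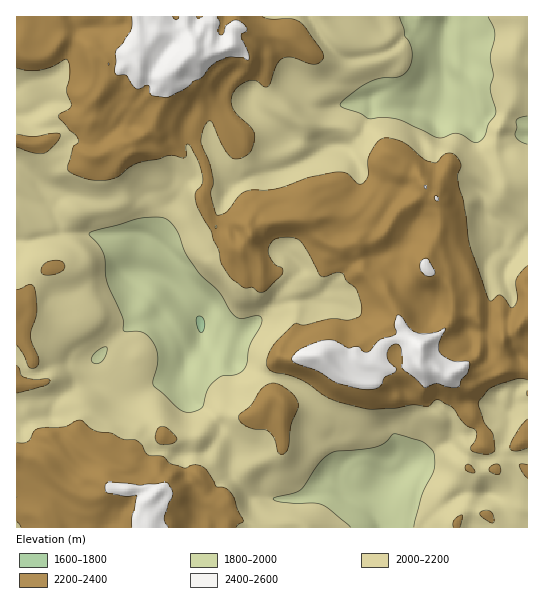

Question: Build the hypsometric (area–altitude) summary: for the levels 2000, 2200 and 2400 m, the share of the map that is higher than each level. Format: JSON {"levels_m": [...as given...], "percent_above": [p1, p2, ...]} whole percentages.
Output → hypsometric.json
{"levels_m": [2000, 2200, 2400], "percent_above": [85, 41, 6]}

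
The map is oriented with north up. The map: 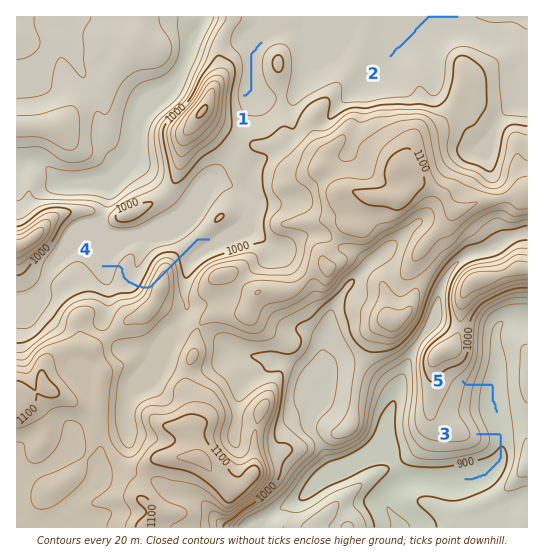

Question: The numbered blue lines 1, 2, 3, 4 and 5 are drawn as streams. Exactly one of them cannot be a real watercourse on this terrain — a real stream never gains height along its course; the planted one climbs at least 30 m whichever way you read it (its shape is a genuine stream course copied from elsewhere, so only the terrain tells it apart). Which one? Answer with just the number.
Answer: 4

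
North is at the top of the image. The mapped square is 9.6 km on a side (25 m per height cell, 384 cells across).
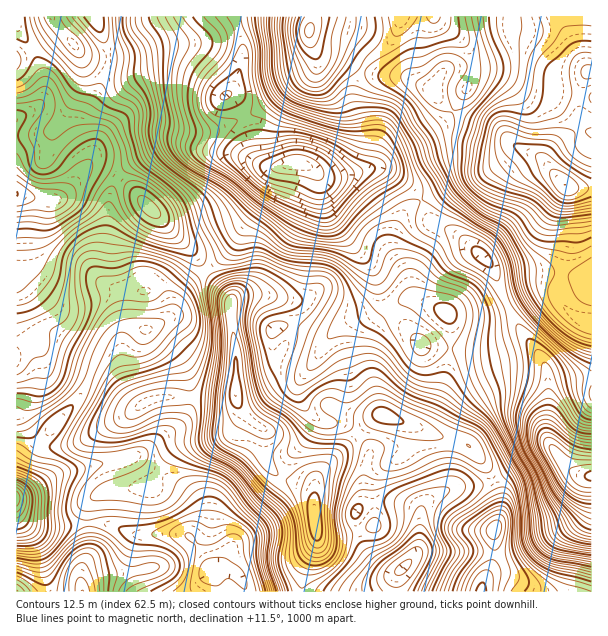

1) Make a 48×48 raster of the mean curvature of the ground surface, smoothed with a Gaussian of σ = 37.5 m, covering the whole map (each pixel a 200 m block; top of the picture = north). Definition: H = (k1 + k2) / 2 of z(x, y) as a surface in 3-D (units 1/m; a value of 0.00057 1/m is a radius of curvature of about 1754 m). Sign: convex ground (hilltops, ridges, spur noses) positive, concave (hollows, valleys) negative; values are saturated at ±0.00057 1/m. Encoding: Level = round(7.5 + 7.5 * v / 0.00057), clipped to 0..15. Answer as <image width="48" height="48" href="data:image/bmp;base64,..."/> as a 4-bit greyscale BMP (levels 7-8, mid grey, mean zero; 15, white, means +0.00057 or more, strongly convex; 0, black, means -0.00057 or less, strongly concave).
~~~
<image width="48" height="48" href="data:image/bmp;base64,Qk32BAAAAAAAAHYAAAAoAAAAMAAAADAAAAABAAQAAAAAAIAEAAATCwAAEwsAABAAAAAAAAAAAAAAABEREQAiIiIAMzMzAERERABVVVUAZmZmAHd3dwCIiIgAmZmZAKqqqgC7u7sAzMzMAN3d3QDu7u4A////AKdmradnd3ZmeHEXy4ZVdlVGmZrrd5qqu5do3JeKzdtjaEBM6XhldSEkearsm8y7ypZY7rh4vv10V1N/2b2miFIBR3aam6dnqWRGv/t1aJdndlNsqu/GZ5gwAjJJulIUZjE1aKdDNENIliAmaP+Vat2BOcqv+TASIjNXYyI1VUNHhjIzSP9ibNuUXP7f/VNmQ1aKuXZ4mqhndVdlWf9QGah1WJiM/3aqdxWJzbqZq7p2VFeImt6BJ3VVVVRX73aGRgRnq6mZmZl1Mke9ua2UR3VURDNEr7hRA2dlWJmJmHdUIUn9iLylSKmXZTNnr+owEruENFVWd3ZmVH3paKvZR6y6hlfN3rcAQ5y5qWQyNoiJvNuXVXrcVHiZmIv92kAAZnh4zbqWNIiK/8eJiIeKdVZnmr38uSAEmJcye7vMhUQ13ojP2UIleIiau7zshiAHy6hAKLu9uFUirJzMtCVmjNzMuoiHVCE2vWmUAnury6phj9tlU3y4jNuYiGVWiFVFnWnaQTm7u7tyf/szMpymWal2Z3ZoqXdHvJjMgyipqqljbvolYkiWaahUWId3iIY2mJerhDaGZ4dTXvkVhTWYi7hEaJhniZUVZYeqhTaFRXdTTvkVqER4iqdEWJh3iYEEZnipljWXVXlyP/cWumRneIZUV5h3iEAoqnd4qUN3VGhhT/QDmnRnd3ZlaKl3dQGM7WZou3RFVEQgb/ICSJZXdnZnirqYcQfe24h4qpdniGQRn/RoiKhXh3h4m8upQFzsmKmIiHiZunQl3/icuauHl3mZmru3Ar7JdpmZhkVniFVmn/ubmK3ahVmZmaulBvyYd4mqhDVlMzaXRZq6ma3pVFiql2dyB9qId3eZU1iVM0eqYzm5eaulNXmrlkQwB6h3dneIVGiGaJvLlTeWRYl1WImZh2QQOKhmh2eIZVZnms2ohTeoZWVXmph2Z1ISWcqFd2aZdmZovOx2ZXm6d2Mnu6l1RTFXaJmWRoesqXVpzut2ebu4ZmRHmZmXVTWrhlaZZsq923Nb7cqIrMp1VkNImZq4VWiqhkSf28qrqnNd65mrzKYzVlMliZmGNpvKqpi//YRXiqZquZmpmGMDZ2QzRENVRq38q6rfuXEWmal3ZodCIyEBIzJGUwBpmojLh3rKZJZGmaupdlIAIjRlMSNYl0SImXaamby2NHZlebuZhTNXh2eadFVnh1V2eXeK3bqnV3VWZ6uYdWmaqpiIdmeIdSOKqGVs+1V4eLl2iHicuZh3aallZnm8ljSamGaNx0VmiKu4eYZ7yXZ0FHZWmZu4d2Roq4Rqlmd2mGnJZ4dnqWV1EjNZzd2EeZic2lEnh3iGh1jKZYp1eWWHVEN7ze50ervKqmQ1dnmWili6ZHumeHV4hjKLus2mV5q3jLdVZ3qXm2moQmu5iHd5qSBqmbu4RFenjLdWiHmXmpuFIXupmYiaujBYjOiIdlSHaHVYqHd3iLpUJM50aIiZqTJ5r/hXmoRoVVVqqGZ4d6czae1zRnd3djR5rfp3iYRZZWeKqHeIdw=="/>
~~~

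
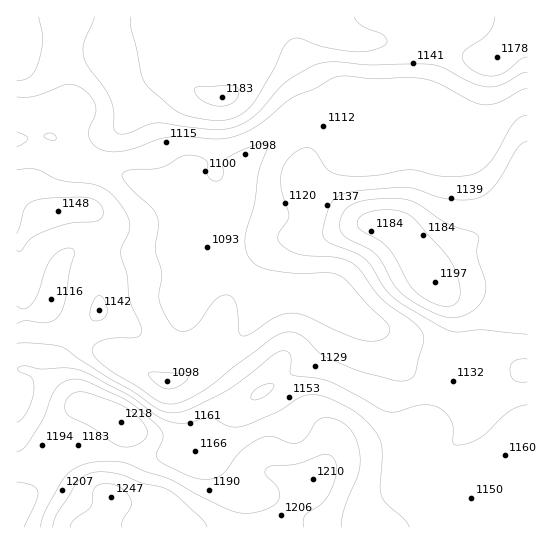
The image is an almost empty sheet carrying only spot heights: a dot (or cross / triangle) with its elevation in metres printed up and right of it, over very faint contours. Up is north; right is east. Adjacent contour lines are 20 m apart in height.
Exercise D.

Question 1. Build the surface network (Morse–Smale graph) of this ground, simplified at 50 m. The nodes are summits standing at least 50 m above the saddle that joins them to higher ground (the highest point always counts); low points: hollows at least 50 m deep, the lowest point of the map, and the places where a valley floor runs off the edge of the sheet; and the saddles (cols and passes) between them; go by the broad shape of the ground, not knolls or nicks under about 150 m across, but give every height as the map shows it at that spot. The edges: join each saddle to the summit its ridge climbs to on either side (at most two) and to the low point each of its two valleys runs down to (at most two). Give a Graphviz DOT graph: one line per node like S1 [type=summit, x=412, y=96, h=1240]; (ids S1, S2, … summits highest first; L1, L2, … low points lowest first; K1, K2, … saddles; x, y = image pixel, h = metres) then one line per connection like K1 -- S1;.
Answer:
graph terrain {
  S1 [type=summit, x=111, y=497, h=1247];
  S2 [type=summit, x=435, y=282, h=1197];
  S3 [type=summit, x=222, y=97, h=1183];
  L1 [type=low, x=205, y=245, h=1093];
  K1 [type=saddle, x=455, y=395, h=1131];
  K2 [type=saddle, x=93, y=167, h=1106];
  K1 -- S1;
  K1 -- S2;
  K1 -- L1;
  K2 -- S1;
  K2 -- S3;
  K2 -- L1;
}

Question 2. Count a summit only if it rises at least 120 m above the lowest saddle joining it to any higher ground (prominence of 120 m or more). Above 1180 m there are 1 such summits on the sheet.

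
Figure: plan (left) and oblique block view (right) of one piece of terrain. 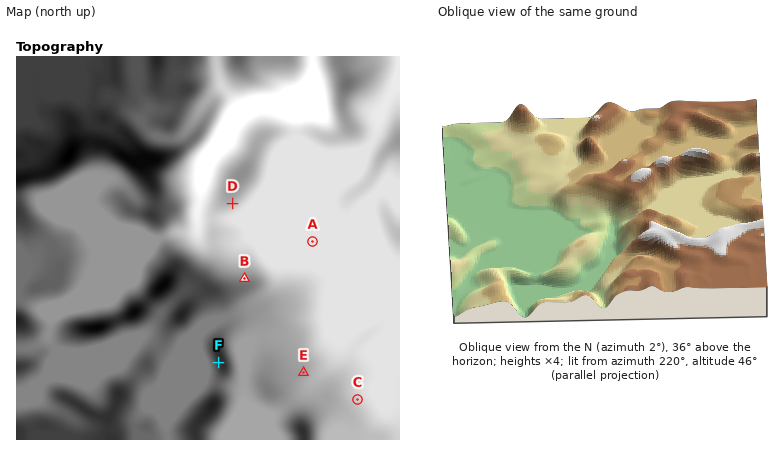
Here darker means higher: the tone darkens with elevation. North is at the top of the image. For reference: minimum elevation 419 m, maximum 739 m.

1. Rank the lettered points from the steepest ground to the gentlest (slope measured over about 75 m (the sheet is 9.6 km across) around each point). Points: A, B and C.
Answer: B C A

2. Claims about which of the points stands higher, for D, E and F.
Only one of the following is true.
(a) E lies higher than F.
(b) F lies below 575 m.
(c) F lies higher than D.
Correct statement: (c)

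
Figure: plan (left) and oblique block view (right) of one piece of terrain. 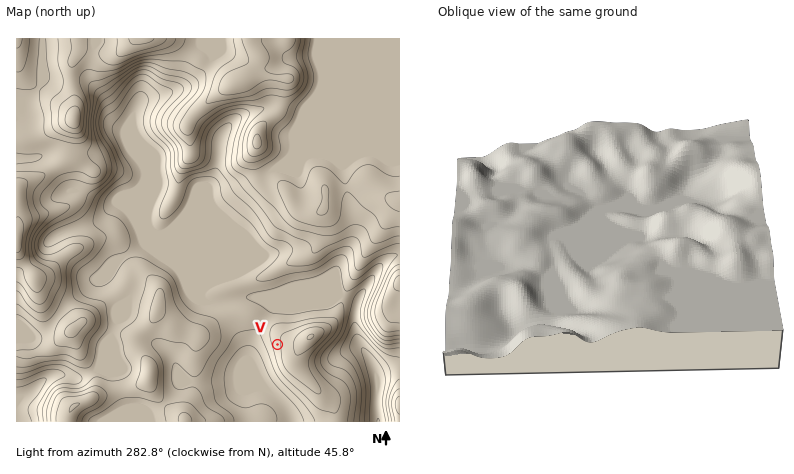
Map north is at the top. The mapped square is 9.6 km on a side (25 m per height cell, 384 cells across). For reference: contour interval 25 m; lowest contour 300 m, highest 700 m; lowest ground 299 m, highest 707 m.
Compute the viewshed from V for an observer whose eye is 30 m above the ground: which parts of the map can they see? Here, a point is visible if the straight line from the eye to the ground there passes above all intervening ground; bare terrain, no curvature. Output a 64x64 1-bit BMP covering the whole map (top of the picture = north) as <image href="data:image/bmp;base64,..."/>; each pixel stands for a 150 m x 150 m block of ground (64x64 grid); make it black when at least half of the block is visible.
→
<image width="64" height="64" href="data:image/bmp;base64,Qk0+AgAAAAAAAD4AAAAoAAAAQAAAAEAAAAABAAEAAAAAAAACAAATCwAAEwsAAAIAAAAAAAAA////AAAAAAAAYAAP//wAAABgAB//+AAAADgAf//4AAAAHAD///AAAAAIAf//8AAAAAAD///wAAAAAAP//+AAAAAAA///4AAAAAADx//wAAAAAAOH//wAAAAAA4f//AAAADAHA//+AAAAOA4D//8AAAB4DgP//wAAAHwOM///gAAAPAN///gAAAAcAf//4AAAABwB///gAAAAHAH///AAAA4AAP///gAAD4AA////wAAfgAD////wAB+AAP+f//4HH4AA/8P//4cfgAD/+H//5x+AAf/8H//+c4AD//wH//7w4Af//gH//+B4H//+AP//4B////8////gD/////////AH////////fAx///////9//H3////9/3/8fP////D///54f//8AP/4f/A///wA//gf8D//+AB8/B/gH5/wAHB//+Afv8AAYD//8D//gAAAB//gP/+AAAAB4+Af/8AAAABjwA/H4AAAAAfAB8PgAAAAP4AHgeAAAAD/gA+AAAAAA/8AH4AAAAAD/wAfgAAAAAB/AAfAEAAAAD8AB8AQAAAAP4ADwAAAAAA/wAHgAAAAAB/AAPAIAAAAH8AAfBwAAAA/wAAcPgAAAD/AAAB+AAAAf+AAAAAAAAB/4AAAAAAAAH/wAAAAAAAAOPgAAAAAAAAQfAAAAAAAABA/wAAAAAAAAA/AAAAAAA=="/>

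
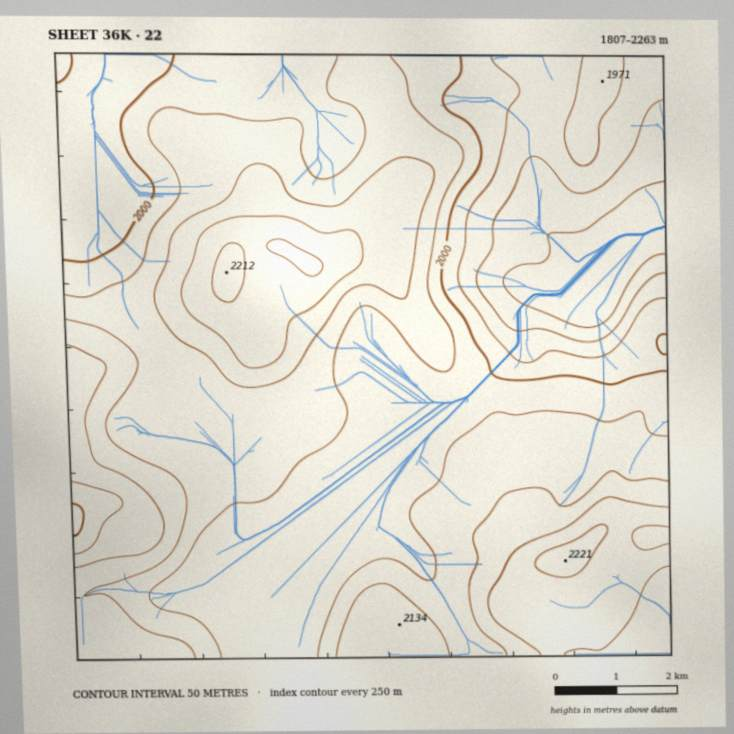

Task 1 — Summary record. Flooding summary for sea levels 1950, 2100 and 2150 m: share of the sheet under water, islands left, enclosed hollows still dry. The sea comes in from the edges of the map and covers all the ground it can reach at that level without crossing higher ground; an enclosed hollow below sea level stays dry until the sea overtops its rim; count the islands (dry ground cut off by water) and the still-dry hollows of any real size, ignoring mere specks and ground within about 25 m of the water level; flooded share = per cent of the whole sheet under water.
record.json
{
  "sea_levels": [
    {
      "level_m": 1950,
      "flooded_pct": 13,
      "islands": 0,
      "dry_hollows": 0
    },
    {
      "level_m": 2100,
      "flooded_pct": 72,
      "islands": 1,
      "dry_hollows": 0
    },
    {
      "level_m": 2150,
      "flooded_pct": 87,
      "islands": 1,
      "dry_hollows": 0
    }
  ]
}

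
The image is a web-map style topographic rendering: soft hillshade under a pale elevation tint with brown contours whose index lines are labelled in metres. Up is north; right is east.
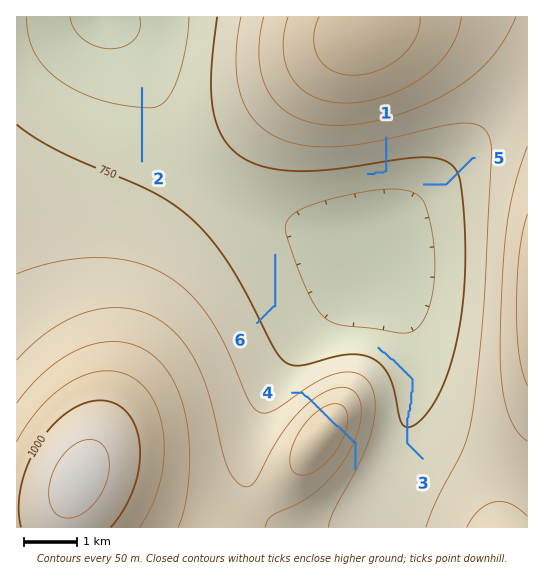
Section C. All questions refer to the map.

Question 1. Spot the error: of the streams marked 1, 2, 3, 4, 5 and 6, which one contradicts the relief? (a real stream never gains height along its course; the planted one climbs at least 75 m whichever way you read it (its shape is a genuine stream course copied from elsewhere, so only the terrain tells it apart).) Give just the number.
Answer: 4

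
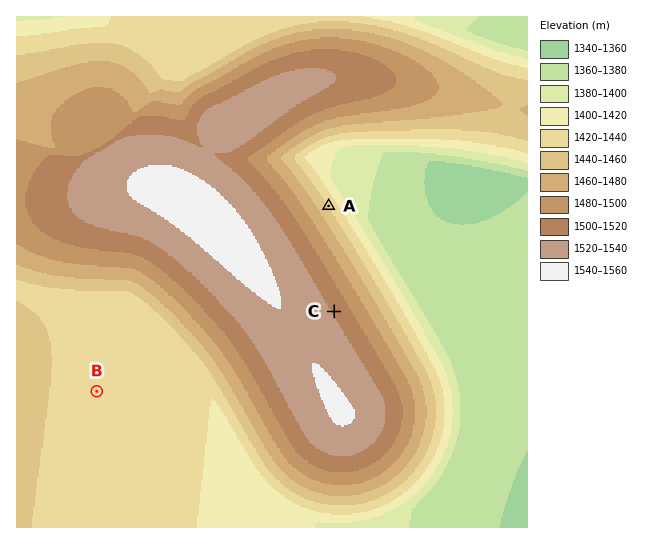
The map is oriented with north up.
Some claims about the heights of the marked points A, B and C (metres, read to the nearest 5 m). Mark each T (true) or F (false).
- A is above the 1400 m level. T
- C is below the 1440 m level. F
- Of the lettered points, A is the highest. F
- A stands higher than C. F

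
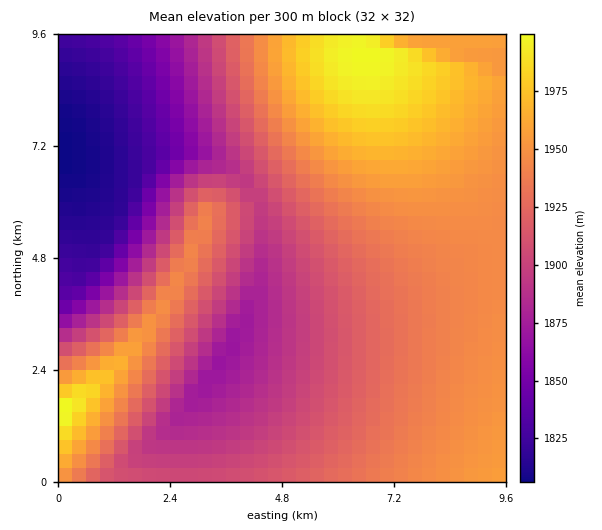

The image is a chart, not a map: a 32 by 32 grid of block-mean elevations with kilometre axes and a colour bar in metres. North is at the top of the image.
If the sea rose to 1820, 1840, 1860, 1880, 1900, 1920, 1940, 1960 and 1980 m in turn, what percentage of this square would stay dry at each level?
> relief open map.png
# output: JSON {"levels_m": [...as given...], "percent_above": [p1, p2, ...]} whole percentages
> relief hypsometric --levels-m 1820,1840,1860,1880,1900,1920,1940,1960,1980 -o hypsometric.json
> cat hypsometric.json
{"levels_m": [1820, 1840, 1860, 1880, 1900, 1920, 1940, 1960, 1980], "percent_above": [94, 89, 86, 81, 68, 53, 36, 13, 6]}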